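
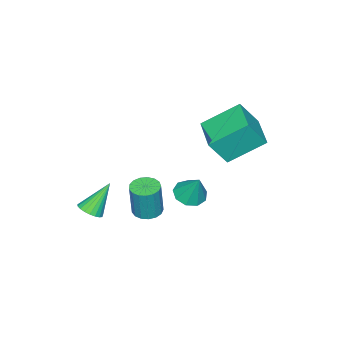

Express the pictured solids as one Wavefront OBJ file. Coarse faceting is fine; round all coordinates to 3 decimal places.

v 1.871 2.39 0.632
v 2.271 1.849 0.824
v 2.089 2.97 1.808
v 2.539 2.183 0.609
v 2.494 2.614 0.406
v 2.158 2.94 0.307
v 1.687 3.009 0.361
v 1.302 2.788 0.541
v 1.183 2.381 0.764
v 1.386 1.979 0.924
v 1.816 1.768 0.948
v -1.687 1.37 1.222
v -2.747 2.547 2.27
v -0.5 2.553 1.094
v -1.561 3.73 2.142
v -1.059 0.87 2.418
v -2.12 2.047 3.466
v 0.127 2.053 2.29
v -0.933 3.23 3.338
v 2.011 -2.464 -2.5
v 2.485 -2.596 -2.157
v 1.149 -2.076 -1.16
v 2.521 -2.354 -2.204
v 2.469 -2.131 -2.302
v 2.338 -1.965 -2.435
v 2.15 -1.886 -2.578
v 1.938 -1.906 -2.709
v 1.739 -2.024 -2.803
v 1.587 -2.217 -2.845
v 1.508 -2.453 -2.827
v 1.516 -2.691 -2.753
v 1.61 -2.89 -2.635
v 1.773 -3.015 -2.493
v 1.977 -3.045 -2.353
v 2.187 -2.975 -2.239
v 2.367 -2.816 -2.169
v -0.029 -1.047 -3.126
v 0.449 -1.499 -3.18
v 0.688 -1.444 -1.528
v 0.209 -0.993 -1.474
v 0.601 -1.223 -3.211
v 0.84 -1.169 -1.559
v 0.609 -0.908 -3.223
v 0.847 -0.853 -1.571
v 0.47 -0.624 -3.212
v 0.708 -0.569 -1.56
v 0.217 -0.437 -3.182
v 0.455 -0.383 -1.53
v -0.092 -0.391 -3.139
v 0.146 -0.336 -1.487
v -0.387 -0.494 -3.093
v -0.149 -0.439 -1.441
v -0.6 -0.724 -3.054
v -0.362 -0.67 -1.402
v -0.682 -1.029 -3.032
v -0.444 -0.974 -1.38
v -0.615 -1.337 -3.032
v -0.376 -1.283 -1.38
v -0.413 -1.579 -3.053
v -0.175 -1.525 -1.401
v -0.123 -1.7 -3.091
v 0.115 -1.645 -1.439
v 0.188 -1.671 -3.137
v 0.426 -1.616 -1.485
f 2 1 4
f 2 4 3
f 4 1 5
f 4 5 3
f 5 1 6
f 5 6 3
f 6 1 7
f 6 7 3
f 7 1 8
f 7 8 3
f 8 1 9
f 8 9 3
f 9 1 10
f 9 10 3
f 10 1 11
f 10 11 3
f 11 1 2
f 11 2 3
f 13 15 12
f 16 13 12
f 12 15 14
f 14 16 12
f 13 19 15
f 17 13 16
f 17 19 13
f 15 19 14
f 18 16 14
f 14 19 18
f 18 17 16
f 19 17 18
f 21 20 23
f 21 23 22
f 23 20 24
f 23 24 22
f 24 20 25
f 24 25 22
f 25 20 26
f 25 26 22
f 26 20 27
f 26 27 22
f 27 20 28
f 27 28 22
f 28 20 29
f 28 29 22
f 29 20 30
f 29 30 22
f 30 20 31
f 30 31 22
f 31 20 32
f 31 32 22
f 32 20 33
f 32 33 22
f 33 20 34
f 33 34 22
f 34 20 35
f 34 35 22
f 35 20 36
f 35 36 22
f 36 20 21
f 36 21 22
f 38 37 41
f 38 41 39
f 39 41 42
f 39 42 40
f 41 37 43
f 41 43 42
f 42 43 44
f 42 44 40
f 43 37 45
f 43 45 44
f 44 45 46
f 44 46 40
f 45 37 47
f 45 47 46
f 46 47 48
f 46 48 40
f 47 37 49
f 47 49 48
f 48 49 50
f 48 50 40
f 49 37 51
f 49 51 50
f 50 51 52
f 50 52 40
f 51 37 53
f 51 53 52
f 52 53 54
f 52 54 40
f 53 37 55
f 53 55 54
f 54 55 56
f 54 56 40
f 55 37 57
f 55 57 56
f 56 57 58
f 56 58 40
f 57 37 59
f 57 59 58
f 58 59 60
f 58 60 40
f 59 37 61
f 59 61 60
f 60 61 62
f 60 62 40
f 61 37 63
f 61 63 62
f 62 63 64
f 62 64 40
f 63 37 38
f 63 38 64
f 64 38 39
f 64 39 40



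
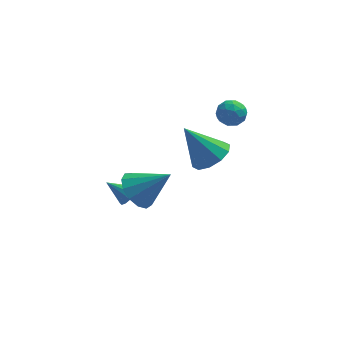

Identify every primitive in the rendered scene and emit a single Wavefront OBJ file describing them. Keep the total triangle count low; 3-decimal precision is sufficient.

v -0.76 1.474 -4.352
v -0.368 1.446 -3.873
v -1.78 1.606 -3.508
v -0.394 1.783 -3.958
v -0.538 2.023 -4.169
v -0.751 2.088 -4.437
v -0.968 1.958 -4.679
v -1.118 1.674 -4.816
v -1.155 1.327 -4.806
v -1.067 1.026 -4.652
v -0.881 0.868 -4.402
v -0.657 0.902 -4.137
v -0.465 1.117 -3.939
v 3.86 2.356 0.798
v 4.548 2.029 0.893
v 3.412 1.691 1.747
v 4.1 1.364 1.842
v 4.003 2.107 2.007
v 4.279 2.518 1.421
v 3.681 1.202 1.219
v 3.957 1.613 0.633
v 4.437 1.316 1.154
v 4.636 1.875 1.64
v 3.324 1.845 1
v 3.523 2.404 1.486
v 4.243 2.251 0.763
v 3.717 1.469 1.877
v 3.66 1.906 1.974
v 4.064 1.713 2.03
v 4.085 2.539 1.072
v 4.49 2.346 1.128
v 4.169 2.392 1.783
v 3.47 1.374 1.512
v 3.875 1.181 1.568
v 3.896 2.007 0.61
v 4.3 1.814 0.666
v 3.791 1.328 0.857
v 4.582 1.639 0.971
v 4.319 1.248 1.529
v 4.073 1.153 1.163
v 4.235 1.395 0.819
v 4.699 1.968 1.257
v 4.436 1.577 1.815
v 4.379 2.014 1.912
v 4.541 2.256 1.567
v 4.634 1.549 1.41
v 3.524 2.143 0.825
v 3.261 1.752 1.383
v 3.419 1.464 1.073
v 3.581 1.706 0.728
v 3.641 2.472 1.111
v 3.378 2.081 1.669
v 3.725 2.325 1.821
v 3.887 2.567 1.477
v 3.326 2.171 1.23
v -0.302 -0.357 -2.351
v 0.387 -0.026 -3.114
v 1.222 -0.523 -1.049
v 0.195 0.475 -2.826
v -0.154 0.712 -2.388
v -0.55 0.609 -1.937
v -0.867 0.2 -1.618
v -1.005 -0.387 -1.531
v -0.919 -0.964 -1.705
v -0.638 -1.348 -2.083
v -0.249 -1.418 -2.547
v 0.122 -1.151 -2.948
v 0.36 -0.632 -3.159
v 2.999 -1.414 1.038
v 3.82 -1.133 1.575
v 1.801 -1.206 2.762
v 3.559 -0.613 1.331
v 3.085 -0.4 0.975
v 2.578 -0.573 0.643
v 2.231 -1.068 0.462
v 2.179 -1.695 0.501
v 2.439 -2.215 0.745
v 2.914 -2.428 1.101
v 3.421 -2.255 1.433
v 3.767 -1.76 1.614
f 2 1 4
f 2 4 3
f 4 1 5
f 4 5 3
f 5 1 6
f 5 6 3
f 6 1 7
f 6 7 3
f 7 1 8
f 7 8 3
f 8 1 9
f 8 9 3
f 9 1 10
f 9 10 3
f 10 1 11
f 10 11 3
f 11 1 12
f 11 12 3
f 12 1 13
f 12 13 3
f 13 1 2
f 13 2 3
f 14 51 30
f 51 25 54
f 30 54 19
f 51 54 30
f 14 30 26
f 30 19 31
f 26 31 15
f 30 31 26
f 14 26 35
f 26 15 36
f 35 36 21
f 26 36 35
f 14 35 47
f 35 21 50
f 47 50 24
f 35 50 47
f 14 47 51
f 47 24 55
f 51 55 25
f 47 55 51
f 15 31 42
f 31 19 45
f 42 45 23
f 31 45 42
f 19 54 32
f 54 25 53
f 32 53 18
f 54 53 32
f 25 55 52
f 55 24 48
f 52 48 16
f 55 48 52
f 24 50 49
f 50 21 37
f 49 37 20
f 50 37 49
f 21 36 41
f 36 15 38
f 41 38 22
f 36 38 41
f 17 43 29
f 43 23 44
f 29 44 18
f 43 44 29
f 17 29 27
f 29 18 28
f 27 28 16
f 29 28 27
f 17 27 34
f 27 16 33
f 34 33 20
f 27 33 34
f 17 34 39
f 34 20 40
f 39 40 22
f 34 40 39
f 17 39 43
f 39 22 46
f 43 46 23
f 39 46 43
f 18 44 32
f 44 23 45
f 32 45 19
f 44 45 32
f 16 28 52
f 28 18 53
f 52 53 25
f 28 53 52
f 20 33 49
f 33 16 48
f 49 48 24
f 33 48 49
f 22 40 41
f 40 20 37
f 41 37 21
f 40 37 41
f 23 46 42
f 46 22 38
f 42 38 15
f 46 38 42
f 57 56 59
f 57 59 58
f 59 56 60
f 59 60 58
f 60 56 61
f 60 61 58
f 61 56 62
f 61 62 58
f 62 56 63
f 62 63 58
f 63 56 64
f 63 64 58
f 64 56 65
f 64 65 58
f 65 56 66
f 65 66 58
f 66 56 67
f 66 67 58
f 67 56 68
f 67 68 58
f 68 56 57
f 68 57 58
f 70 69 72
f 70 72 71
f 72 69 73
f 72 73 71
f 73 69 74
f 73 74 71
f 74 69 75
f 74 75 71
f 75 69 76
f 75 76 71
f 76 69 77
f 76 77 71
f 77 69 78
f 77 78 71
f 78 69 79
f 78 79 71
f 79 69 80
f 79 80 71
f 80 69 70
f 80 70 71



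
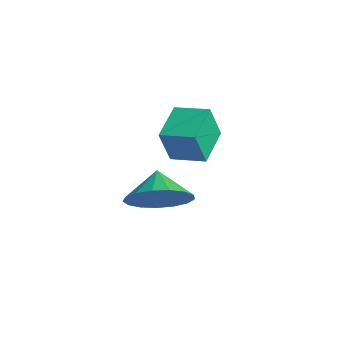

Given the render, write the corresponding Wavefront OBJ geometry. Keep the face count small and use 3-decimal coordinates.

v -0.87 2.233 -2.692
v -0.168 2.129 -1.865
v -1.63 2.687 -1.988
v -0.064 2.602 -2.058
v -0.145 2.991 -2.396
v -0.392 3.207 -2.802
v -0.748 3.199 -3.182
v -1.133 2.97 -3.45
v -1.457 2.573 -3.545
v -1.647 2.098 -3.444
v -1.659 1.653 -3.17
v -1.49 1.342 -2.787
v -1.179 1.235 -2.382
v -0.797 1.357 -2.048
v -0.432 1.679 -1.861
v -0.036 2.064 -0.413
v 0.018 1.623 0.787
v -0.791 3.137 0.016
v -0.737 2.696 1.216
v 0.917 2.664 -0.236
v 0.971 2.223 0.964
v 0.162 3.737 0.193
v 0.216 3.296 1.393
f 2 1 4
f 2 4 3
f 4 1 5
f 4 5 3
f 5 1 6
f 5 6 3
f 6 1 7
f 6 7 3
f 7 1 8
f 7 8 3
f 8 1 9
f 8 9 3
f 9 1 10
f 9 10 3
f 10 1 11
f 10 11 3
f 11 1 12
f 11 12 3
f 12 1 13
f 12 13 3
f 13 1 14
f 13 14 3
f 14 1 15
f 14 15 3
f 15 1 2
f 15 2 3
f 17 19 16
f 20 17 16
f 16 19 18
f 18 20 16
f 17 23 19
f 21 17 20
f 21 23 17
f 19 23 18
f 22 20 18
f 18 23 22
f 22 21 20
f 23 21 22



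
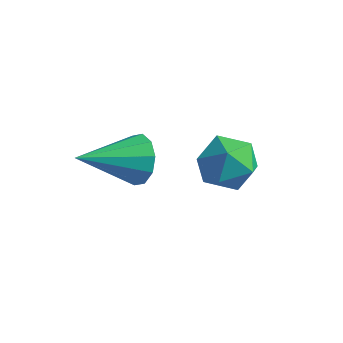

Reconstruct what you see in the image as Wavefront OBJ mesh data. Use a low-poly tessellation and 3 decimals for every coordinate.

v 0.538 3.511 0.139
v 1.475 3.808 0.031
v 0.665 2.632 -1.191
v 1.602 2.929 -1.299
v 1.357 2.325 -0.556
v 1.279 2.869 0.266
v 0.861 3.571 -1.426
v 0.783 4.115 -0.604
v 1.674 3.846 -0.936
v 1.981 3.076 -0.398
v 0.159 3.364 -0.762
v 0.466 2.594 -0.224
v -0.441 1.095 0.523
v 0.173 0.994 1.072
v -1.419 -0.435 1.337
v -0.168 1.32 1.273
v -0.613 1.56 1.188
v -0.993 1.622 0.849
v -1.161 1.482 0.385
v -1.055 1.195 -0.027
v -0.714 0.869 -0.228
v -0.268 0.63 -0.143
v 0.111 0.567 0.196
v 0.28 0.707 0.66
f 1 12 6
f 1 6 2
f 1 2 8
f 1 8 11
f 1 11 12
f 2 6 10
f 6 12 5
f 12 11 3
f 11 8 7
f 8 2 9
f 4 10 5
f 4 5 3
f 4 3 7
f 4 7 9
f 4 9 10
f 5 10 6
f 3 5 12
f 7 3 11
f 9 7 8
f 10 9 2
f 14 13 16
f 14 16 15
f 16 13 17
f 16 17 15
f 17 13 18
f 17 18 15
f 18 13 19
f 18 19 15
f 19 13 20
f 19 20 15
f 20 13 21
f 20 21 15
f 21 13 22
f 21 22 15
f 22 13 23
f 22 23 15
f 23 13 24
f 23 24 15
f 24 13 14
f 24 14 15



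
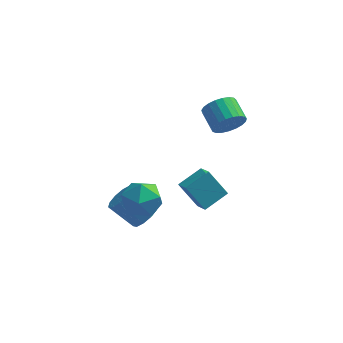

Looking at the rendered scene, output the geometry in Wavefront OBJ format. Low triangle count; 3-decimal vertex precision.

v 2.905 3.371 1.327
v 3.442 3.32 2.133
v 2.692 4.357 2.699
v 2.155 4.409 1.893
v 3.647 3.589 1.913
v 2.897 4.626 2.479
v 3.724 3.82 1.591
v 2.973 4.857 2.157
v 3.659 3.973 1.224
v 2.908 5.01 1.79
v 3.464 4.023 0.874
v 2.713 5.06 1.44
v 3.172 3.959 0.603
v 2.421 4.997 1.169
v 2.834 3.794 0.457
v 2.083 4.832 1.023
v 2.509 3.556 0.461
v 1.758 4.594 1.027
v 2.252 3.286 0.616
v 1.501 4.324 1.182
v 2.108 3.031 0.893
v 1.357 4.068 1.459
v 2.102 2.835 1.245
v 1.351 3.872 1.811
v 2.235 2.731 1.611
v 1.484 3.768 2.177
v 2.484 2.738 1.928
v 1.733 3.775 2.494
v 2.805 2.854 2.142
v 2.055 3.892 2.708
v 3.145 3.06 2.214
v 2.394 4.098 2.78
v -1.056 -1.636 0.159
v -0.463 -1.409 -0.857
v -0.277 -3.411 0.217
v 0.316 -3.184 -0.799
v 0.618 -2.614 0.211
v 0.136 -1.517 0.176
v -0.876 -3.303 -0.816
v -1.358 -2.206 -0.851
v -0.352 -2.439 -1.459
v 0.572 -2.013 -0.825
v -1.312 -2.807 0.185
v -0.388 -2.381 0.819
v 1.047 -0.429 -0.614
v 1.59 -1.197 -0.126
v 1.993 0.601 -0.044
v 2.536 -0.167 0.444
v 2.064 -0.593 -2.004
v 2.607 -1.361 -1.516
v 3.01 0.437 -1.434
v 3.553 -0.331 -0.946
v -0.491 -1.094 -2.829
v -0.059 -1.673 -2.309
v -1.358 -1.565 -1.111
v -1.789 -0.986 -1.631
v 0.107 -1.167 -2.174
v -1.191 -1.059 -0.976
v 0.046 -0.633 -2.289
v -1.253 -0.525 -1.091
v -0.221 -0.275 -2.61
v -1.52 -0.166 -1.413
v -0.59 -0.23 -3.015
v -1.889 -0.121 -1.817
v -0.922 -0.515 -3.349
v -2.221 -0.407 -2.151
v -1.089 -1.021 -3.484
v -2.387 -0.913 -2.286
v -1.027 -1.555 -3.369
v -2.326 -1.447 -2.171
v -0.76 -1.914 -3.047
v -2.059 -1.805 -1.85
v -0.391 -1.959 -2.643
v -1.69 -1.85 -1.445
f 2 1 5
f 2 5 3
f 3 5 6
f 3 6 4
f 5 1 7
f 5 7 6
f 6 7 8
f 6 8 4
f 7 1 9
f 7 9 8
f 8 9 10
f 8 10 4
f 9 1 11
f 9 11 10
f 10 11 12
f 10 12 4
f 11 1 13
f 11 13 12
f 12 13 14
f 12 14 4
f 13 1 15
f 13 15 14
f 14 15 16
f 14 16 4
f 15 1 17
f 15 17 16
f 16 17 18
f 16 18 4
f 17 1 19
f 17 19 18
f 18 19 20
f 18 20 4
f 19 1 21
f 19 21 20
f 20 21 22
f 20 22 4
f 21 1 23
f 21 23 22
f 22 23 24
f 22 24 4
f 23 1 25
f 23 25 24
f 24 25 26
f 24 26 4
f 25 1 27
f 25 27 26
f 26 27 28
f 26 28 4
f 27 1 29
f 27 29 28
f 28 29 30
f 28 30 4
f 29 1 31
f 29 31 30
f 30 31 32
f 30 32 4
f 31 1 2
f 31 2 32
f 32 2 3
f 32 3 4
f 33 44 38
f 33 38 34
f 33 34 40
f 33 40 43
f 33 43 44
f 34 38 42
f 38 44 37
f 44 43 35
f 43 40 39
f 40 34 41
f 36 42 37
f 36 37 35
f 36 35 39
f 36 39 41
f 36 41 42
f 37 42 38
f 35 37 44
f 39 35 43
f 41 39 40
f 42 41 34
f 46 48 45
f 49 46 45
f 45 48 47
f 47 49 45
f 46 52 48
f 50 46 49
f 50 52 46
f 48 52 47
f 51 49 47
f 47 52 51
f 51 50 49
f 52 50 51
f 54 53 57
f 54 57 55
f 55 57 58
f 55 58 56
f 57 53 59
f 57 59 58
f 58 59 60
f 58 60 56
f 59 53 61
f 59 61 60
f 60 61 62
f 60 62 56
f 61 53 63
f 61 63 62
f 62 63 64
f 62 64 56
f 63 53 65
f 63 65 64
f 64 65 66
f 64 66 56
f 65 53 67
f 65 67 66
f 66 67 68
f 66 68 56
f 67 53 69
f 67 69 68
f 68 69 70
f 68 70 56
f 69 53 71
f 69 71 70
f 70 71 72
f 70 72 56
f 71 53 73
f 71 73 72
f 72 73 74
f 72 74 56
f 73 53 54
f 73 54 74
f 74 54 55
f 74 55 56



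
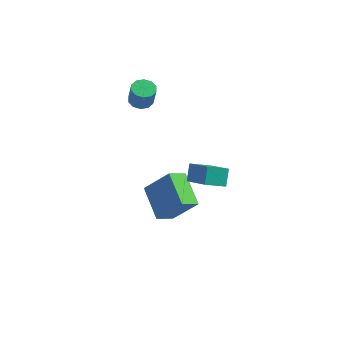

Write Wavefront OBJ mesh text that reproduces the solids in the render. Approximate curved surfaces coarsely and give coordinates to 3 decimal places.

v 0.831 -2.65 0.505
v 0.712 -1.967 1.333
v 1.709 -1.917 0.026
v 1.59 -1.234 0.854
v 2.19 -3.626 1.506
v 2.071 -2.943 2.334
v 3.068 -2.893 1.027
v 2.949 -2.21 1.855
v -1.977 0.558 -3.806
v -2.538 -0.38 -3.201
v -0.594 0.753 -2.225
v -1.155 -0.186 -1.619
v -0.665 -0.854 -4.781
v -1.226 -1.793 -4.175
v 0.718 -0.66 -3.199
v 0.157 -1.598 -2.594
v -3.439 1.44 2.567
v -2.759 1.519 2.424
v -2.46 1.24 3.69
v -3.141 1.16 3.833
v -2.915 1.903 2.546
v -2.617 1.624 3.811
v -3.272 2.111 2.676
v -2.973 1.831 3.942
v -3.693 2.062 2.765
v -3.394 1.782 4.03
v -4.017 1.775 2.778
v -3.718 1.496 4.043
v -4.12 1.36 2.71
v -3.821 1.081 3.976
v -3.963 0.976 2.589
v -3.665 0.697 3.854
v -3.607 0.769 2.458
v -3.308 0.489 3.724
v -3.186 0.818 2.37
v -2.887 0.538 3.635
v -2.862 1.104 2.357
v -2.563 0.825 3.622
f 2 4 1
f 5 2 1
f 1 4 3
f 3 5 1
f 2 8 4
f 6 2 5
f 6 8 2
f 4 8 3
f 7 5 3
f 3 8 7
f 7 6 5
f 8 6 7
f 10 12 9
f 13 10 9
f 9 12 11
f 11 13 9
f 10 16 12
f 14 10 13
f 14 16 10
f 12 16 11
f 15 13 11
f 11 16 15
f 15 14 13
f 16 14 15
f 18 17 21
f 18 21 19
f 19 21 22
f 19 22 20
f 21 17 23
f 21 23 22
f 22 23 24
f 22 24 20
f 23 17 25
f 23 25 24
f 24 25 26
f 24 26 20
f 25 17 27
f 25 27 26
f 26 27 28
f 26 28 20
f 27 17 29
f 27 29 28
f 28 29 30
f 28 30 20
f 29 17 31
f 29 31 30
f 30 31 32
f 30 32 20
f 31 17 33
f 31 33 32
f 32 33 34
f 32 34 20
f 33 17 35
f 33 35 34
f 34 35 36
f 34 36 20
f 35 17 37
f 35 37 36
f 36 37 38
f 36 38 20
f 37 17 18
f 37 18 38
f 38 18 19
f 38 19 20



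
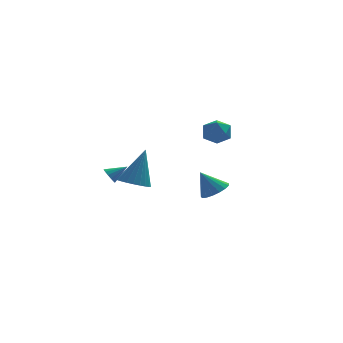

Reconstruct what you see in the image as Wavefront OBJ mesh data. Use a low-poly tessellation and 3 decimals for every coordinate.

v -3.306 3.874 -3.036
v -3.018 3.84 -3.504
v -2.334 3.946 -2.444
v -3.062 4.119 -3.465
v -3.172 4.332 -3.311
v -3.317 4.422 -3.083
v -3.459 4.366 -2.843
v -3.561 4.178 -2.655
v -3.593 3.909 -2.569
v -3.549 3.63 -2.608
v -3.44 3.417 -2.762
v -3.294 3.327 -2.989
v -3.152 3.383 -3.229
v -3.051 3.571 -3.418
v -2.962 -3.295 -0.607
v -2.248 -3.782 -0.708
v -2.278 -2.705 1.387
v -2.143 -3.484 -0.832
v -2.163 -3.157 -0.922
v -2.304 -2.851 -0.964
v -2.546 -2.613 -0.952
v -2.851 -2.479 -0.887
v -3.173 -2.469 -0.78
v -3.462 -2.585 -0.646
v -3.676 -2.809 -0.507
v -3.781 -3.107 -0.383
v -3.761 -3.434 -0.293
v -3.619 -3.739 -0.251
v -3.378 -3.977 -0.263
v -3.073 -4.112 -0.328
v -2.751 -4.122 -0.435
v -2.461 -4.006 -0.569
v 1.718 3.845 0.384
v 2.513 4.205 0.579
v 2.327 3.075 -0.679
v 3.122 3.435 -0.484
v 2.738 2.864 0.086
v 2.362 3.339 0.743
v 2.478 3.941 -0.843
v 2.102 4.416 -0.186
v 2.983 4.264 -0.179
v 3.143 3.598 0.395
v 1.697 3.682 -0.495
v 1.857 3.016 0.079
v 1.475 -1.125 -2.324
v 2.119 -0.669 -2.033
v 0.745 -0.875 -1.096
v 1.889 -0.4 -2.225
v 1.565 -0.297 -2.439
v 1.22 -0.384 -2.626
v 0.933 -0.64 -2.745
v 0.771 -1.007 -2.767
v 0.77 -1.401 -2.687
v 0.931 -1.732 -2.524
v 1.216 -1.924 -2.316
v 1.561 -1.932 -2.109
v 1.886 -1.756 -1.951
v 2.117 -1.435 -1.879
v 2.201 -1.042 -1.909
f 2 1 4
f 2 4 3
f 4 1 5
f 4 5 3
f 5 1 6
f 5 6 3
f 6 1 7
f 6 7 3
f 7 1 8
f 7 8 3
f 8 1 9
f 8 9 3
f 9 1 10
f 9 10 3
f 10 1 11
f 10 11 3
f 11 1 12
f 11 12 3
f 12 1 13
f 12 13 3
f 13 1 14
f 13 14 3
f 14 1 2
f 14 2 3
f 16 15 18
f 16 18 17
f 18 15 19
f 18 19 17
f 19 15 20
f 19 20 17
f 20 15 21
f 20 21 17
f 21 15 22
f 21 22 17
f 22 15 23
f 22 23 17
f 23 15 24
f 23 24 17
f 24 15 25
f 24 25 17
f 25 15 26
f 25 26 17
f 26 15 27
f 26 27 17
f 27 15 28
f 27 28 17
f 28 15 29
f 28 29 17
f 29 15 30
f 29 30 17
f 30 15 31
f 30 31 17
f 31 15 32
f 31 32 17
f 32 15 16
f 32 16 17
f 33 44 38
f 33 38 34
f 33 34 40
f 33 40 43
f 33 43 44
f 34 38 42
f 38 44 37
f 44 43 35
f 43 40 39
f 40 34 41
f 36 42 37
f 36 37 35
f 36 35 39
f 36 39 41
f 36 41 42
f 37 42 38
f 35 37 44
f 39 35 43
f 41 39 40
f 42 41 34
f 46 45 48
f 46 48 47
f 48 45 49
f 48 49 47
f 49 45 50
f 49 50 47
f 50 45 51
f 50 51 47
f 51 45 52
f 51 52 47
f 52 45 53
f 52 53 47
f 53 45 54
f 53 54 47
f 54 45 55
f 54 55 47
f 55 45 56
f 55 56 47
f 56 45 57
f 56 57 47
f 57 45 58
f 57 58 47
f 58 45 59
f 58 59 47
f 59 45 46
f 59 46 47



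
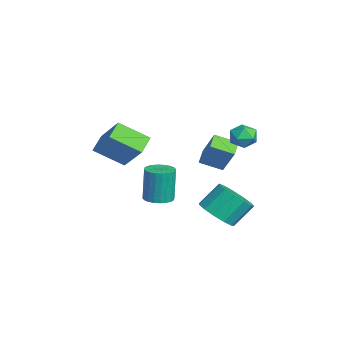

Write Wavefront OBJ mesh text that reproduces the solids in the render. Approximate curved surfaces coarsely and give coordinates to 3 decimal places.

v -2.937 -3.42 -1.279
v -3.26 -4.942 -0.296
v -3.8 -2.896 -0.75
v -4.123 -4.417 0.232
v -1.577 -2.723 0.248
v -1.9 -4.244 1.23
v -2.44 -2.198 0.776
v -2.763 -3.72 1.759
v 1.863 1.856 2.872
v 2.394 2.07 3.35
v 2.486 0.85 2.63
v 3.017 1.064 3.108
v 2.345 0.863 3.363
v 1.96 1.485 3.513
v 2.92 1.435 2.467
v 2.535 2.057 2.617
v 3.048 1.81 3.1
v 2.693 1.457 3.654
v 2.187 1.463 2.326
v 1.832 1.11 2.88
v -0.27 -0.169 0.028
v -1.126 0.161 0.375
v -0.027 0.954 -0.439
v -0.882 1.283 -0.092
v 0.462 0.257 1.432
v -0.393 0.586 1.779
v 0.706 1.379 0.965
v -0.15 1.709 1.312
v -0.225 0.681 -3.579
v 0.295 0.031 -2.875
v 0.025 1.049 -1.737
v -0.495 1.699 -2.441
v 0.72 0.407 -3.11
v 0.451 1.424 -1.972
v 0.845 0.87 -3.494
v 0.576 1.887 -2.356
v 0.63 1.273 -3.905
v 0.361 2.29 -2.767
v 0.144 1.488 -4.213
v -0.125 2.505 -3.075
v -0.46 1.447 -4.319
v -0.729 2.464 -3.181
v -0.989 1.163 -4.19
v -1.258 2.18 -3.052
v -1.276 0.726 -3.867
v -1.545 1.743 -2.729
v -1.229 0.275 -3.453
v -1.498 1.292 -2.315
v -0.864 -0.047 -3.079
v -1.133 0.97 -1.941
v -0.296 -0.138 -2.863
v -0.565 0.879 -1.725
v 1.738 -2.361 -1.174
v 2.41 -2.659 -1.093
v 2.235 -2.557 0.736
v 1.562 -2.259 0.654
v 2.474 -2.377 -1.103
v 2.298 -2.275 0.726
v 2.426 -2.094 -1.123
v 2.25 -1.992 0.706
v 2.273 -1.85 -1.151
v 2.097 -1.748 0.677
v 2.038 -1.685 -1.183
v 1.863 -1.583 0.646
v 1.758 -1.622 -1.214
v 1.582 -1.52 0.615
v 1.475 -1.672 -1.238
v 1.299 -1.57 0.591
v 1.232 -1.827 -1.253
v 1.056 -1.725 0.576
v 1.065 -2.063 -1.256
v 0.89 -1.961 0.573
v 1.002 -2.345 -1.246
v 0.826 -2.243 0.583
v 1.05 -2.628 -1.226
v 0.874 -2.526 0.603
v 1.203 -2.872 -1.197
v 1.027 -2.77 0.631
v 1.437 -3.037 -1.166
v 1.262 -2.935 0.663
v 1.718 -3.1 -1.135
v 1.542 -2.998 0.694
v 2.001 -3.05 -1.111
v 1.825 -2.948 0.718
v 2.244 -2.895 -1.096
v 2.068 -2.793 0.733
f 2 4 1
f 5 2 1
f 1 4 3
f 3 5 1
f 2 8 4
f 6 2 5
f 6 8 2
f 4 8 3
f 7 5 3
f 3 8 7
f 7 6 5
f 8 6 7
f 9 20 14
f 9 14 10
f 9 10 16
f 9 16 19
f 9 19 20
f 10 14 18
f 14 20 13
f 20 19 11
f 19 16 15
f 16 10 17
f 12 18 13
f 12 13 11
f 12 11 15
f 12 15 17
f 12 17 18
f 13 18 14
f 11 13 20
f 15 11 19
f 17 15 16
f 18 17 10
f 22 24 21
f 25 22 21
f 21 24 23
f 23 25 21
f 22 28 24
f 26 22 25
f 26 28 22
f 24 28 23
f 27 25 23
f 23 28 27
f 27 26 25
f 28 26 27
f 30 29 33
f 30 33 31
f 31 33 34
f 31 34 32
f 33 29 35
f 33 35 34
f 34 35 36
f 34 36 32
f 35 29 37
f 35 37 36
f 36 37 38
f 36 38 32
f 37 29 39
f 37 39 38
f 38 39 40
f 38 40 32
f 39 29 41
f 39 41 40
f 40 41 42
f 40 42 32
f 41 29 43
f 41 43 42
f 42 43 44
f 42 44 32
f 43 29 45
f 43 45 44
f 44 45 46
f 44 46 32
f 45 29 47
f 45 47 46
f 46 47 48
f 46 48 32
f 47 29 49
f 47 49 48
f 48 49 50
f 48 50 32
f 49 29 51
f 49 51 50
f 50 51 52
f 50 52 32
f 51 29 30
f 51 30 52
f 52 30 31
f 52 31 32
f 54 53 57
f 54 57 55
f 55 57 58
f 55 58 56
f 57 53 59
f 57 59 58
f 58 59 60
f 58 60 56
f 59 53 61
f 59 61 60
f 60 61 62
f 60 62 56
f 61 53 63
f 61 63 62
f 62 63 64
f 62 64 56
f 63 53 65
f 63 65 64
f 64 65 66
f 64 66 56
f 65 53 67
f 65 67 66
f 66 67 68
f 66 68 56
f 67 53 69
f 67 69 68
f 68 69 70
f 68 70 56
f 69 53 71
f 69 71 70
f 70 71 72
f 70 72 56
f 71 53 73
f 71 73 72
f 72 73 74
f 72 74 56
f 73 53 75
f 73 75 74
f 74 75 76
f 74 76 56
f 75 53 77
f 75 77 76
f 76 77 78
f 76 78 56
f 77 53 79
f 77 79 78
f 78 79 80
f 78 80 56
f 79 53 81
f 79 81 80
f 80 81 82
f 80 82 56
f 81 53 83
f 81 83 82
f 82 83 84
f 82 84 56
f 83 53 85
f 83 85 84
f 84 85 86
f 84 86 56
f 85 53 54
f 85 54 86
f 86 54 55
f 86 55 56



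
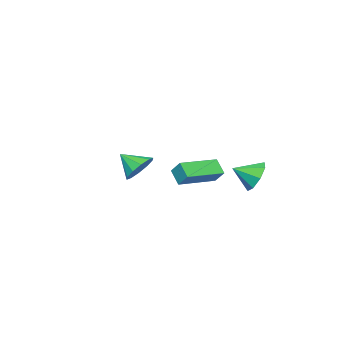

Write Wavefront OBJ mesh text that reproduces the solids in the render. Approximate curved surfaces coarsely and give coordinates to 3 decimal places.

v -2.568 3.433 -1.921
v -2.082 3.261 -2.813
v -1.792 2.507 -1.319
v -1.737 3.827 -2.386
v -1.879 4.162 -1.686
v -2.424 4.071 -1.124
v -3.053 3.606 -1.029
v -3.398 3.04 -1.456
v -3.257 2.704 -2.155
v -2.712 2.796 -2.717
v -0.595 -2.468 -2.083
v -0.032 -2.899 -2.789
v -0.385 -3.612 -1.217
v 0.338 -2.559 -2.43
v 0.352 -2.184 -1.939
v 0.004 -1.918 -1.503
v -0.573 -1.862 -1.288
v -1.158 -2.038 -1.378
v -1.529 -2.378 -1.737
v -1.543 -2.753 -2.228
v -1.195 -3.019 -2.664
v -0.618 -3.075 -2.878
v 1.657 3.478 -0.031
v 1.821 4.127 0.657
v 1.945 4.132 -0.716
v 2.109 4.781 -0.028
v 3.671 2.779 0.148
v 3.835 3.428 0.836
v 3.959 3.433 -0.537
v 4.123 4.082 0.151
f 2 1 4
f 2 4 3
f 4 1 5
f 4 5 3
f 5 1 6
f 5 6 3
f 6 1 7
f 6 7 3
f 7 1 8
f 7 8 3
f 8 1 9
f 8 9 3
f 9 1 10
f 9 10 3
f 10 1 2
f 10 2 3
f 12 11 14
f 12 14 13
f 14 11 15
f 14 15 13
f 15 11 16
f 15 16 13
f 16 11 17
f 16 17 13
f 17 11 18
f 17 18 13
f 18 11 19
f 18 19 13
f 19 11 20
f 19 20 13
f 20 11 21
f 20 21 13
f 21 11 22
f 21 22 13
f 22 11 12
f 22 12 13
f 24 26 23
f 27 24 23
f 23 26 25
f 25 27 23
f 24 30 26
f 28 24 27
f 28 30 24
f 26 30 25
f 29 27 25
f 25 30 29
f 29 28 27
f 30 28 29



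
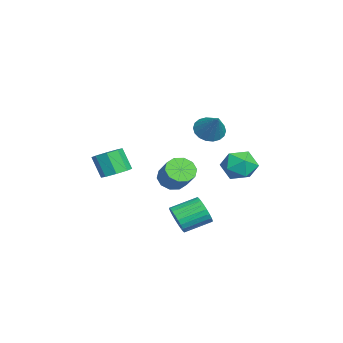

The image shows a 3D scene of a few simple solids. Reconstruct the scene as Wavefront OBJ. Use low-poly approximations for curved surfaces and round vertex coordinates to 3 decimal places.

v -2.202 3.647 1.166
v -1.502 4.551 1.674
v -0.858 3.449 -0.334
v -0.158 4.353 0.174
v -0.262 3.246 0.747
v -1.093 3.368 1.675
v -1.267 4.632 -0.335
v -2.098 4.754 0.593
v -0.924 5.16 0.746
v -0.303 4.303 1.415
v -2.057 3.697 -0.075
v -1.436 2.84 0.594
v 1.241 -3.247 1.072
v 2.139 -3.221 1.408
v 1.618 -3.787 2.845
v 0.719 -3.813 2.508
v 1.777 -2.592 1.525
v 1.256 -3.159 2.961
v 1.101 -2.347 1.376
v 0.579 -2.914 2.812
v 0.506 -2.629 1.049
v -0.015 -3.196 2.486
v 0.342 -3.273 0.735
v -0.179 -3.839 2.172
v 0.704 -3.901 0.619
v 0.183 -4.468 2.055
v 1.381 -4.146 0.768
v 0.859 -4.713 2.204
v 1.975 -3.864 1.094
v 1.454 -4.431 2.531
v -2.212 2.23 3.23
v -1.528 1.603 2.806
v -0.848 2.73 4.69
v -1.448 1.998 2.596
v -1.519 2.438 2.511
v -1.727 2.837 2.569
v -2.032 3.116 2.758
v -2.372 3.219 3.04
v -2.68 3.127 3.36
v -2.896 2.857 3.654
v -2.976 2.463 3.864
v -2.905 2.022 3.949
v -2.697 1.623 3.891
v -2.393 1.344 3.702
v -2.053 1.241 3.42
v -1.744 1.333 3.1
v -3.734 0.015 -1.516
v -3.165 0.433 -2.253
v -1.917 0.942 -1
v -2.486 0.525 -0.264
v -3.561 0.874 -2.038
v -2.313 1.384 -0.786
v -4.022 0.988 -1.624
v -2.774 1.497 -0.372
v -4.374 0.73 -1.169
v -3.126 1.239 0.083
v -4.481 0.199 -0.846
v -3.233 0.708 0.406
v -4.303 -0.402 -0.78
v -3.055 0.107 0.473
v -3.907 -0.844 -0.994
v -2.659 -0.334 0.258
v -3.446 -0.957 -1.408
v -2.198 -0.448 -0.156
v -3.094 -0.699 -1.863
v -1.846 -0.19 -0.611
v -2.987 -0.168 -2.186
v -1.739 0.341 -0.934
v 4.138 0.258 -1.428
v 4.826 0.167 -0.722
v 4.369 1.791 -0.066
v 3.682 1.882 -0.772
v 5.029 0.337 -1.003
v 4.572 1.961 -0.347
v 5.096 0.496 -1.349
v 4.639 2.12 -0.693
v 5.018 0.618 -1.707
v 4.561 2.242 -1.051
v 4.805 0.685 -2.022
v 4.348 2.309 -1.367
v 4.491 0.688 -2.247
v 4.034 2.312 -1.592
v 4.123 0.625 -2.347
v 3.666 2.249 -1.692
v 3.758 0.506 -2.307
v 3.301 2.13 -1.652
v 3.451 0.349 -2.134
v 2.994 1.973 -1.478
v 3.248 0.179 -1.853
v 2.791 1.803 -1.197
v 3.181 0.02 -1.507
v 2.724 1.644 -0.851
v 3.259 -0.102 -1.149
v 2.802 1.522 -0.493
v 3.472 -0.169 -0.833
v 3.015 1.455 -0.178
v 3.786 -0.172 -0.608
v 3.329 1.452 0.047
v 4.154 -0.109 -0.508
v 3.697 1.515 0.147
v 4.519 0.01 -0.548
v 4.062 1.634 0.107
f 1 12 6
f 1 6 2
f 1 2 8
f 1 8 11
f 1 11 12
f 2 6 10
f 6 12 5
f 12 11 3
f 11 8 7
f 8 2 9
f 4 10 5
f 4 5 3
f 4 3 7
f 4 7 9
f 4 9 10
f 5 10 6
f 3 5 12
f 7 3 11
f 9 7 8
f 10 9 2
f 14 13 17
f 14 17 15
f 15 17 18
f 15 18 16
f 17 13 19
f 17 19 18
f 18 19 20
f 18 20 16
f 19 13 21
f 19 21 20
f 20 21 22
f 20 22 16
f 21 13 23
f 21 23 22
f 22 23 24
f 22 24 16
f 23 13 25
f 23 25 24
f 24 25 26
f 24 26 16
f 25 13 27
f 25 27 26
f 26 27 28
f 26 28 16
f 27 13 29
f 27 29 28
f 28 29 30
f 28 30 16
f 29 13 14
f 29 14 30
f 30 14 15
f 30 15 16
f 32 31 34
f 32 34 33
f 34 31 35
f 34 35 33
f 35 31 36
f 35 36 33
f 36 31 37
f 36 37 33
f 37 31 38
f 37 38 33
f 38 31 39
f 38 39 33
f 39 31 40
f 39 40 33
f 40 31 41
f 40 41 33
f 41 31 42
f 41 42 33
f 42 31 43
f 42 43 33
f 43 31 44
f 43 44 33
f 44 31 45
f 44 45 33
f 45 31 46
f 45 46 33
f 46 31 32
f 46 32 33
f 48 47 51
f 48 51 49
f 49 51 52
f 49 52 50
f 51 47 53
f 51 53 52
f 52 53 54
f 52 54 50
f 53 47 55
f 53 55 54
f 54 55 56
f 54 56 50
f 55 47 57
f 55 57 56
f 56 57 58
f 56 58 50
f 57 47 59
f 57 59 58
f 58 59 60
f 58 60 50
f 59 47 61
f 59 61 60
f 60 61 62
f 60 62 50
f 61 47 63
f 61 63 62
f 62 63 64
f 62 64 50
f 63 47 65
f 63 65 64
f 64 65 66
f 64 66 50
f 65 47 67
f 65 67 66
f 66 67 68
f 66 68 50
f 67 47 48
f 67 48 68
f 68 48 49
f 68 49 50
f 70 69 73
f 70 73 71
f 71 73 74
f 71 74 72
f 73 69 75
f 73 75 74
f 74 75 76
f 74 76 72
f 75 69 77
f 75 77 76
f 76 77 78
f 76 78 72
f 77 69 79
f 77 79 78
f 78 79 80
f 78 80 72
f 79 69 81
f 79 81 80
f 80 81 82
f 80 82 72
f 81 69 83
f 81 83 82
f 82 83 84
f 82 84 72
f 83 69 85
f 83 85 84
f 84 85 86
f 84 86 72
f 85 69 87
f 85 87 86
f 86 87 88
f 86 88 72
f 87 69 89
f 87 89 88
f 88 89 90
f 88 90 72
f 89 69 91
f 89 91 90
f 90 91 92
f 90 92 72
f 91 69 93
f 91 93 92
f 92 93 94
f 92 94 72
f 93 69 95
f 93 95 94
f 94 95 96
f 94 96 72
f 95 69 97
f 95 97 96
f 96 97 98
f 96 98 72
f 97 69 99
f 97 99 98
f 98 99 100
f 98 100 72
f 99 69 101
f 99 101 100
f 100 101 102
f 100 102 72
f 101 69 70
f 101 70 102
f 102 70 71
f 102 71 72



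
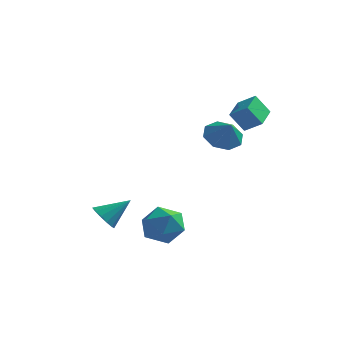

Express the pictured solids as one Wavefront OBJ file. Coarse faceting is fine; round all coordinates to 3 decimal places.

v -3.676 -1.658 -3.476
v -3.285 -1.289 -4.185
v -2.484 -0.822 -2.384
v -3.642 -0.969 -4.039
v -4.011 -0.868 -3.715
v -4.273 -1.017 -3.314
v -4.346 -1.37 -2.965
v -4.206 -1.814 -2.778
v -3.898 -2.208 -2.813
v -3.52 -2.428 -3.058
v -3.191 -2.403 -3.436
v -3.016 -2.141 -3.827
v -3.051 -1.726 -4.106
v -0.915 -3.277 -2.587
v -0.313 -2.947 -3.646
v 0.853 -3.893 -1.774
v 1.455 -3.563 -2.833
v 0.969 -2.674 -2.081
v -0.124 -2.294 -2.583
v 0.664 -4.546 -2.837
v -0.429 -4.166 -3.339
v 0.663 -3.732 -3.8
v 0.851 -2.575 -3.333
v -0.311 -4.265 -2.087
v -0.123 -3.108 -1.62
v 1.859 2.098 3.236
v 2.853 2.027 3.867
v 1.772 3.754 3.56
v 2.766 3.683 4.191
v 2.594 2.357 2.109
v 3.588 2.286 2.74
v 2.507 4.013 2.433
v 3.501 3.942 3.064
v 3.04 -2.447 3.424
v 3.55 -3.068 2.733
v 3.64 -3.013 4.376
v 3.952 -2.381 2.888
v 3.82 -1.732 3.357
v 3.23 -1.502 3.865
v 2.53 -1.826 4.115
v 2.128 -2.513 3.96
v 2.26 -3.162 3.491
v 2.849 -3.392 2.982
f 2 1 4
f 2 4 3
f 4 1 5
f 4 5 3
f 5 1 6
f 5 6 3
f 6 1 7
f 6 7 3
f 7 1 8
f 7 8 3
f 8 1 9
f 8 9 3
f 9 1 10
f 9 10 3
f 10 1 11
f 10 11 3
f 11 1 12
f 11 12 3
f 12 1 13
f 12 13 3
f 13 1 2
f 13 2 3
f 14 25 19
f 14 19 15
f 14 15 21
f 14 21 24
f 14 24 25
f 15 19 23
f 19 25 18
f 25 24 16
f 24 21 20
f 21 15 22
f 17 23 18
f 17 18 16
f 17 16 20
f 17 20 22
f 17 22 23
f 18 23 19
f 16 18 25
f 20 16 24
f 22 20 21
f 23 22 15
f 27 29 26
f 30 27 26
f 26 29 28
f 28 30 26
f 27 33 29
f 31 27 30
f 31 33 27
f 29 33 28
f 32 30 28
f 28 33 32
f 32 31 30
f 33 31 32
f 35 34 37
f 35 37 36
f 37 34 38
f 37 38 36
f 38 34 39
f 38 39 36
f 39 34 40
f 39 40 36
f 40 34 41
f 40 41 36
f 41 34 42
f 41 42 36
f 42 34 43
f 42 43 36
f 43 34 35
f 43 35 36



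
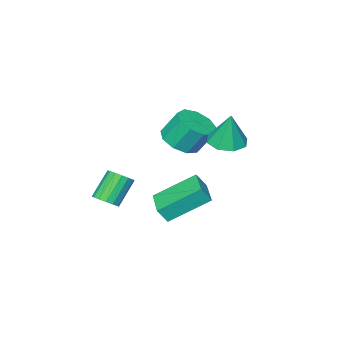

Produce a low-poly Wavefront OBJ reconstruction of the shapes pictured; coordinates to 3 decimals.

v 2.894 1.237 -0.169
v 3.276 1.001 0.529
v 1.417 2.311 1.003
v 1.799 2.075 1.701
v 3.761 2.485 -0.221
v 4.143 2.249 0.477
v 2.284 3.559 0.951
v 2.666 3.323 1.649
v -0.724 -1.723 1.416
v 0.156 -1.209 1.455
v -0.275 -0.564 2.703
v -1.156 -1.077 2.664
v -0.319 -0.841 1.1
v -0.751 -0.196 2.349
v -0.984 -0.886 0.894
v -1.415 -0.241 2.142
v -1.528 -1.322 0.931
v -1.959 -0.677 2.18
v -1.695 -1.946 1.196
v -2.126 -1.3 2.444
v -1.408 -2.465 1.563
v -1.84 -1.82 2.812
v -0.802 -2.637 1.862
v -1.233 -1.992 3.11
v -0.159 -2.381 1.951
v -0.59 -1.736 3.2
v 0.219 -1.817 1.791
v -0.212 -1.172 3.039
v 2.614 -2.941 -1.746
v 3.102 -2.764 -1.339
v 2.094 -2.863 -0.087
v 1.606 -3.039 -0.494
v 2.956 -2.47 -1.433
v 1.948 -2.569 -0.182
v 2.718 -2.303 -1.612
v 1.71 -2.401 -0.36
v 2.452 -2.306 -1.826
v 1.444 -2.405 -0.575
v 2.229 -2.479 -2.019
v 1.221 -2.578 -0.768
v 2.11 -2.776 -2.139
v 1.102 -2.875 -0.887
v 2.126 -3.117 -2.153
v 1.118 -3.216 -0.901
v 2.272 -3.411 -2.058
v 1.264 -3.51 -0.807
v 2.51 -3.579 -1.88
v 1.502 -3.677 -0.628
v 2.776 -3.575 -1.665
v 1.768 -3.674 -0.414
v 2.999 -3.402 -1.472
v 1.991 -3.501 -0.221
v 3.118 -3.105 -1.353
v 2.11 -3.204 -0.101
v -0.796 1.213 2.5
v 0.062 1.52 2.379
v -0.684 1.567 4.2
v -0.419 2.029 2.305
v -1.121 2.059 2.345
v -1.633 1.594 2.476
v -1.655 0.905 2.621
v -1.173 0.397 2.696
v -0.471 0.366 2.655
v 0.041 0.831 2.524
f 2 4 1
f 5 2 1
f 1 4 3
f 3 5 1
f 2 8 4
f 6 2 5
f 6 8 2
f 4 8 3
f 7 5 3
f 3 8 7
f 7 6 5
f 8 6 7
f 10 9 13
f 10 13 11
f 11 13 14
f 11 14 12
f 13 9 15
f 13 15 14
f 14 15 16
f 14 16 12
f 15 9 17
f 15 17 16
f 16 17 18
f 16 18 12
f 17 9 19
f 17 19 18
f 18 19 20
f 18 20 12
f 19 9 21
f 19 21 20
f 20 21 22
f 20 22 12
f 21 9 23
f 21 23 22
f 22 23 24
f 22 24 12
f 23 9 25
f 23 25 24
f 24 25 26
f 24 26 12
f 25 9 27
f 25 27 26
f 26 27 28
f 26 28 12
f 27 9 10
f 27 10 28
f 28 10 11
f 28 11 12
f 30 29 33
f 30 33 31
f 31 33 34
f 31 34 32
f 33 29 35
f 33 35 34
f 34 35 36
f 34 36 32
f 35 29 37
f 35 37 36
f 36 37 38
f 36 38 32
f 37 29 39
f 37 39 38
f 38 39 40
f 38 40 32
f 39 29 41
f 39 41 40
f 40 41 42
f 40 42 32
f 41 29 43
f 41 43 42
f 42 43 44
f 42 44 32
f 43 29 45
f 43 45 44
f 44 45 46
f 44 46 32
f 45 29 47
f 45 47 46
f 46 47 48
f 46 48 32
f 47 29 49
f 47 49 48
f 48 49 50
f 48 50 32
f 49 29 51
f 49 51 50
f 50 51 52
f 50 52 32
f 51 29 53
f 51 53 52
f 52 53 54
f 52 54 32
f 53 29 30
f 53 30 54
f 54 30 31
f 54 31 32
f 56 55 58
f 56 58 57
f 58 55 59
f 58 59 57
f 59 55 60
f 59 60 57
f 60 55 61
f 60 61 57
f 61 55 62
f 61 62 57
f 62 55 63
f 62 63 57
f 63 55 64
f 63 64 57
f 64 55 56
f 64 56 57



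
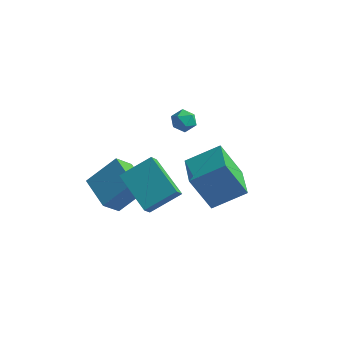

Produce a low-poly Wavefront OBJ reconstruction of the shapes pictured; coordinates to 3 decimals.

v 3.311 -0.49 -4.442
v 2.39 -0.755 -2.72
v 2.408 1.035 -4.691
v 1.486 0.77 -2.97
v 4.574 0.39 -3.63
v 3.652 0.125 -1.909
v 3.67 1.915 -3.88
v 2.749 1.65 -2.158
v 0.348 3.801 -3.384
v 0.787 3.52 -3.01
v -0.407 3.44 -2.77
v 0.032 3.159 -2.396
v -0.014 3.799 -2.412
v 0.452 4.022 -2.791
v -0.072 2.938 -2.989
v 0.394 3.161 -3.368
v 0.527 2.987 -2.766
v 0.563 3.519 -2.409
v -0.183 3.441 -3.371
v -0.147 3.973 -3.014
v -0.158 -2.167 -2.137
v 0.858 -1.191 -1.317
v -0.176 -1.616 -2.771
v 0.84 -0.641 -1.951
v 1.46 -3.119 -3.009
v 2.476 -2.144 -2.189
v 1.442 -2.569 -3.643
v 2.458 -1.593 -2.823
v -1.762 -0.682 -4.81
v -2.116 -1.44 -3.909
v -0.776 0.238 -3.647
v -1.13 -0.521 -2.746
v -0.45 -1.679 -5.134
v -0.804 -2.438 -4.233
v 0.536 -0.76 -3.971
v 0.182 -1.518 -3.07
f 2 4 1
f 5 2 1
f 1 4 3
f 3 5 1
f 2 8 4
f 6 2 5
f 6 8 2
f 4 8 3
f 7 5 3
f 3 8 7
f 7 6 5
f 8 6 7
f 9 20 14
f 9 14 10
f 9 10 16
f 9 16 19
f 9 19 20
f 10 14 18
f 14 20 13
f 20 19 11
f 19 16 15
f 16 10 17
f 12 18 13
f 12 13 11
f 12 11 15
f 12 15 17
f 12 17 18
f 13 18 14
f 11 13 20
f 15 11 19
f 17 15 16
f 18 17 10
f 22 24 21
f 25 22 21
f 21 24 23
f 23 25 21
f 22 28 24
f 26 22 25
f 26 28 22
f 24 28 23
f 27 25 23
f 23 28 27
f 27 26 25
f 28 26 27
f 30 32 29
f 33 30 29
f 29 32 31
f 31 33 29
f 30 36 32
f 34 30 33
f 34 36 30
f 32 36 31
f 35 33 31
f 31 36 35
f 35 34 33
f 36 34 35



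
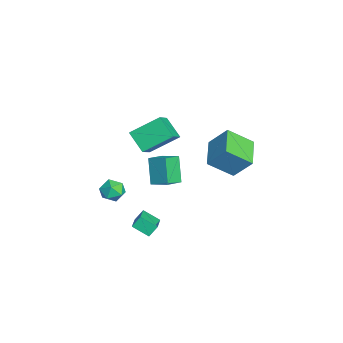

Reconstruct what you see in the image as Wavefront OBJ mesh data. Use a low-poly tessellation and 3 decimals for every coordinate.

v -0.658 1.934 2.328
v -0.243 2.925 3.606
v -0.745 3.392 1.225
v -0.33 4.383 2.504
v 1.19 1.717 1.896
v 1.605 2.708 3.175
v 1.103 3.175 0.794
v 1.518 4.166 2.072
v 0.096 -2.192 -3.472
v -0.086 -1.71 -2.834
v 0.453 -1.272 -4.064
v 0.271 -0.791 -3.425
v 1.529 -2.389 -2.915
v 1.347 -1.908 -2.276
v 1.886 -1.47 -3.506
v 1.704 -0.988 -2.868
v -2.635 -3.068 -2.328
v -2.033 -2.636 -2.727
v -1.787 -4.124 -2.193
v -1.185 -3.692 -2.592
v -1.432 -3.457 -1.823
v -1.956 -2.804 -1.906
v -1.864 -3.956 -3.014
v -2.388 -3.303 -3.097
v -1.557 -3.185 -3.151
v -1.29 -2.876 -2.415
v -2.53 -3.884 -2.505
v -2.263 -3.575 -1.769
v 0.307 -1.339 2.334
v -0.635 -2.02 3.251
v 0.133 0.326 3.392
v -0.809 -0.355 4.309
v 1.449 -1.765 3.191
v 0.507 -2.446 4.108
v 1.275 -0.1 4.249
v 0.333 -0.781 5.166
v -1.769 -0.584 0.481
v -0.968 -1.372 0.901
v -1.103 0.326 0.918
v -0.301 -0.462 1.338
v -0.879 -0.498 -1.058
v -0.077 -1.286 -0.638
v -0.212 0.412 -0.621
v 0.589 -0.376 -0.201
f 2 4 1
f 5 2 1
f 1 4 3
f 3 5 1
f 2 8 4
f 6 2 5
f 6 8 2
f 4 8 3
f 7 5 3
f 3 8 7
f 7 6 5
f 8 6 7
f 10 12 9
f 13 10 9
f 9 12 11
f 11 13 9
f 10 16 12
f 14 10 13
f 14 16 10
f 12 16 11
f 15 13 11
f 11 16 15
f 15 14 13
f 16 14 15
f 17 28 22
f 17 22 18
f 17 18 24
f 17 24 27
f 17 27 28
f 18 22 26
f 22 28 21
f 28 27 19
f 27 24 23
f 24 18 25
f 20 26 21
f 20 21 19
f 20 19 23
f 20 23 25
f 20 25 26
f 21 26 22
f 19 21 28
f 23 19 27
f 25 23 24
f 26 25 18
f 30 32 29
f 33 30 29
f 29 32 31
f 31 33 29
f 30 36 32
f 34 30 33
f 34 36 30
f 32 36 31
f 35 33 31
f 31 36 35
f 35 34 33
f 36 34 35
f 38 40 37
f 41 38 37
f 37 40 39
f 39 41 37
f 38 44 40
f 42 38 41
f 42 44 38
f 40 44 39
f 43 41 39
f 39 44 43
f 43 42 41
f 44 42 43



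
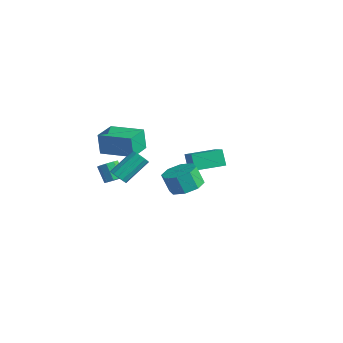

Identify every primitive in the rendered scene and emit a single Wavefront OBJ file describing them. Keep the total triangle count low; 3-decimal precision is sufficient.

v 3.787 -1.192 -1.106
v 4.378 -0.439 -0.726
v 3.964 -0.695 0.426
v 3.373 -1.448 0.046
v 3.66 -0.185 -0.927
v 3.246 -0.442 0.224
v 3.015 -0.521 -1.234
v 2.602 -0.778 -0.082
v 2.823 -1.25 -1.465
v 2.41 -1.506 -0.314
v 3.196 -1.945 -1.486
v 2.782 -2.201 -0.334
v 3.914 -2.198 -1.284
v 3.5 -2.455 -0.133
v 4.558 -1.862 -0.978
v 4.145 -2.119 0.174
v 4.75 -1.134 -0.746
v 4.337 -1.39 0.405
v 0.17 -3.514 -1.628
v 0.509 -3.07 -1.359
v -0.25 -3.043 -0.444
v -0.59 -3.486 -0.712
v 0.214 -2.895 -1.609
v -0.545 -2.868 -0.694
v -0.102 -3.01 -1.868
v -0.861 -2.983 -0.952
v -0.29 -3.361 -2.014
v -1.05 -3.334 -1.099
v -0.264 -3.783 -1.98
v -1.024 -3.756 -1.064
v -0.034 -4.079 -1.781
v -0.794 -4.052 -0.865
v 0.291 -4.11 -1.51
v -0.469 -4.083 -0.594
v 0.559 -3.862 -1.294
v -0.201 -3.835 -0.379
v 0.645 -3.452 -1.235
v -0.114 -3.424 -0.319
v -1.383 -3.47 -0.29
v -1.597 -3.473 1.094
v -2.113 -2.118 -0.4
v -2.327 -2.122 0.984
v 0.447 -2.458 -0.004
v 0.233 -2.462 1.38
v -0.283 -1.107 -0.114
v -0.497 -1.11 1.27
v 1.936 -4.454 -0.106
v 2.342 -4.715 0.233
v 2.351 -3.227 1.366
v 1.944 -2.966 1.026
v 2.509 -4.541 0.004
v 2.517 -3.053 1.137
v 2.494 -4.34 -0.26
v 2.503 -2.852 0.872
v 2.301 -4.175 -0.476
v 2.31 -2.687 0.657
v 1.993 -4.099 -0.574
v 2.002 -2.611 0.559
v 1.667 -4.135 -0.523
v 1.676 -2.647 0.609
v 1.425 -4.273 -0.341
v 1.434 -2.785 0.792
v 1.346 -4.468 -0.083
v 1.355 -2.98 1.049
v 1.454 -4.659 0.166
v 1.463 -3.171 1.299
v 1.715 -4.785 0.33
v 1.724 -3.297 1.462
v 2.046 -4.805 0.355
v 2.055 -3.318 1.487
v -1.533 2.687 -4.056
v -2.125 2.834 -3.07
v -0.912 4.437 -3.944
v -1.504 4.583 -2.958
v 0.004 2.077 -3.042
v -0.588 2.223 -2.056
v 0.625 3.826 -2.93
v 0.033 3.973 -1.944
f 2 1 5
f 2 5 3
f 3 5 6
f 3 6 4
f 5 1 7
f 5 7 6
f 6 7 8
f 6 8 4
f 7 1 9
f 7 9 8
f 8 9 10
f 8 10 4
f 9 1 11
f 9 11 10
f 10 11 12
f 10 12 4
f 11 1 13
f 11 13 12
f 12 13 14
f 12 14 4
f 13 1 15
f 13 15 14
f 14 15 16
f 14 16 4
f 15 1 17
f 15 17 16
f 16 17 18
f 16 18 4
f 17 1 2
f 17 2 18
f 18 2 3
f 18 3 4
f 20 19 23
f 20 23 21
f 21 23 24
f 21 24 22
f 23 19 25
f 23 25 24
f 24 25 26
f 24 26 22
f 25 19 27
f 25 27 26
f 26 27 28
f 26 28 22
f 27 19 29
f 27 29 28
f 28 29 30
f 28 30 22
f 29 19 31
f 29 31 30
f 30 31 32
f 30 32 22
f 31 19 33
f 31 33 32
f 32 33 34
f 32 34 22
f 33 19 35
f 33 35 34
f 34 35 36
f 34 36 22
f 35 19 37
f 35 37 36
f 36 37 38
f 36 38 22
f 37 19 20
f 37 20 38
f 38 20 21
f 38 21 22
f 40 42 39
f 43 40 39
f 39 42 41
f 41 43 39
f 40 46 42
f 44 40 43
f 44 46 40
f 42 46 41
f 45 43 41
f 41 46 45
f 45 44 43
f 46 44 45
f 48 47 51
f 48 51 49
f 49 51 52
f 49 52 50
f 51 47 53
f 51 53 52
f 52 53 54
f 52 54 50
f 53 47 55
f 53 55 54
f 54 55 56
f 54 56 50
f 55 47 57
f 55 57 56
f 56 57 58
f 56 58 50
f 57 47 59
f 57 59 58
f 58 59 60
f 58 60 50
f 59 47 61
f 59 61 60
f 60 61 62
f 60 62 50
f 61 47 63
f 61 63 62
f 62 63 64
f 62 64 50
f 63 47 65
f 63 65 64
f 64 65 66
f 64 66 50
f 65 47 67
f 65 67 66
f 66 67 68
f 66 68 50
f 67 47 69
f 67 69 68
f 68 69 70
f 68 70 50
f 69 47 48
f 69 48 70
f 70 48 49
f 70 49 50
f 72 74 71
f 75 72 71
f 71 74 73
f 73 75 71
f 72 78 74
f 76 72 75
f 76 78 72
f 74 78 73
f 77 75 73
f 73 78 77
f 77 76 75
f 78 76 77



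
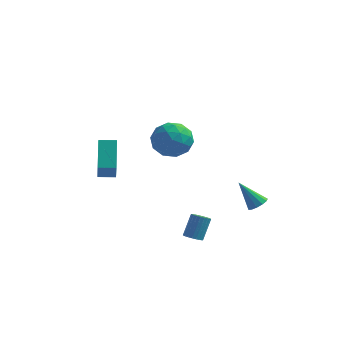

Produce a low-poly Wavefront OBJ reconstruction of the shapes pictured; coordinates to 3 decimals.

v 1.495 -2.25 -3.384
v 1.971 -2.547 -3.286
v 2.182 -1.788 -1.998
v 1.705 -1.49 -2.096
v 2.051 -2.374 -3.401
v 2.261 -1.615 -2.113
v 2.046 -2.182 -3.514
v 2.256 -1.423 -2.226
v 1.957 -2.001 -3.606
v 2.167 -1.241 -2.318
v 1.798 -1.857 -3.665
v 2.008 -1.097 -2.377
v 1.592 -1.773 -3.681
v 1.802 -1.014 -2.393
v 1.372 -1.762 -3.652
v 1.582 -1.002 -2.364
v 1.171 -1.825 -3.582
v 1.381 -1.065 -2.294
v 1.018 -1.952 -3.482
v 1.229 -1.193 -2.194
v 0.939 -2.125 -3.367
v 1.149 -1.366 -2.079
v 0.944 -2.317 -3.254
v 1.154 -1.558 -1.966
v 1.033 -2.499 -3.162
v 1.243 -1.739 -1.874
v 1.192 -2.643 -3.103
v 1.402 -1.883 -1.815
v 1.398 -2.726 -3.087
v 1.608 -1.967 -1.799
v 1.618 -2.738 -3.116
v 1.828 -1.978 -1.828
v 1.819 -2.675 -3.186
v 2.029 -1.915 -1.898
v -3.939 -2.387 1.193
v -4.458 -0.903 2.508
v -4.396 -1.298 -0.217
v -4.914 0.187 1.098
v -2.986 -2.027 1.162
v -3.504 -0.542 2.477
v -3.442 -0.937 -0.248
v -3.961 0.547 1.067
v -0.27 -0.627 3.15
v 0.87 -0.736 3.627
v -0.71 -2.484 3.773
v 0.43 -2.593 4.25
v -0.386 -1.813 4.765
v -0.114 -0.665 4.38
v 0.274 -2.555 3.02
v 0.546 -1.407 2.635
v 1.206 -1.928 3.547
v 0.798 -1.47 4.625
v -0.638 -1.75 2.775
v -1.046 -1.292 3.853
v 0.339 -0.518 3.334
v -0.179 -2.702 4.066
v -0.658 -2.243 4.369
v 0.012 -2.307 4.649
v -0.24 -0.477 3.776
v 0.43 -0.541 4.057
v -0.308 -1.174 4.726
v -0.27 -2.679 3.343
v 0.4 -2.743 3.624
v 0.148 -0.913 2.751
v 0.818 -0.977 3.031
v 0.468 -2.046 2.674
v 1.206 -1.283 3.567
v 0.948 -2.375 3.934
v 0.856 -2.352 3.21
v 1.016 -1.678 2.984
v 0.967 -1.014 4.201
v 0.708 -2.105 4.567
v 0.229 -1.647 4.87
v 0.388 -0.972 4.644
v 1.164 -1.714 4.154
v -0.548 -1.115 2.833
v -0.807 -2.206 3.199
v -0.228 -2.248 2.756
v -0.069 -1.573 2.53
v -0.788 -0.845 3.466
v -1.046 -1.937 3.833
v -0.856 -1.542 4.416
v -0.696 -0.868 4.19
v -1.004 -1.506 3.246
v 3.814 2.288 -2.837
v 4.3 2.571 -2.473
v 2.666 2.312 -1.323
v 4.103 2.854 -2.627
v 3.815 2.958 -2.847
v 3.526 2.848 -3.064
v 3.328 2.561 -3.209
v 3.285 2.187 -3.236
v 3.41 1.845 -3.136
v 3.663 1.643 -2.941
v 3.964 1.647 -2.713
v 4.217 1.853 -2.524
v 4.342 2.198 -2.435
f 2 1 5
f 2 5 3
f 3 5 6
f 3 6 4
f 5 1 7
f 5 7 6
f 6 7 8
f 6 8 4
f 7 1 9
f 7 9 8
f 8 9 10
f 8 10 4
f 9 1 11
f 9 11 10
f 10 11 12
f 10 12 4
f 11 1 13
f 11 13 12
f 12 13 14
f 12 14 4
f 13 1 15
f 13 15 14
f 14 15 16
f 14 16 4
f 15 1 17
f 15 17 16
f 16 17 18
f 16 18 4
f 17 1 19
f 17 19 18
f 18 19 20
f 18 20 4
f 19 1 21
f 19 21 20
f 20 21 22
f 20 22 4
f 21 1 23
f 21 23 22
f 22 23 24
f 22 24 4
f 23 1 25
f 23 25 24
f 24 25 26
f 24 26 4
f 25 1 27
f 25 27 26
f 26 27 28
f 26 28 4
f 27 1 29
f 27 29 28
f 28 29 30
f 28 30 4
f 29 1 31
f 29 31 30
f 30 31 32
f 30 32 4
f 31 1 33
f 31 33 32
f 32 33 34
f 32 34 4
f 33 1 2
f 33 2 34
f 34 2 3
f 34 3 4
f 36 38 35
f 39 36 35
f 35 38 37
f 37 39 35
f 36 42 38
f 40 36 39
f 40 42 36
f 38 42 37
f 41 39 37
f 37 42 41
f 41 40 39
f 42 40 41
f 43 80 59
f 80 54 83
f 59 83 48
f 80 83 59
f 43 59 55
f 59 48 60
f 55 60 44
f 59 60 55
f 43 55 64
f 55 44 65
f 64 65 50
f 55 65 64
f 43 64 76
f 64 50 79
f 76 79 53
f 64 79 76
f 43 76 80
f 76 53 84
f 80 84 54
f 76 84 80
f 44 60 71
f 60 48 74
f 71 74 52
f 60 74 71
f 48 83 61
f 83 54 82
f 61 82 47
f 83 82 61
f 54 84 81
f 84 53 77
f 81 77 45
f 84 77 81
f 53 79 78
f 79 50 66
f 78 66 49
f 79 66 78
f 50 65 70
f 65 44 67
f 70 67 51
f 65 67 70
f 46 72 58
f 72 52 73
f 58 73 47
f 72 73 58
f 46 58 56
f 58 47 57
f 56 57 45
f 58 57 56
f 46 56 63
f 56 45 62
f 63 62 49
f 56 62 63
f 46 63 68
f 63 49 69
f 68 69 51
f 63 69 68
f 46 68 72
f 68 51 75
f 72 75 52
f 68 75 72
f 47 73 61
f 73 52 74
f 61 74 48
f 73 74 61
f 45 57 81
f 57 47 82
f 81 82 54
f 57 82 81
f 49 62 78
f 62 45 77
f 78 77 53
f 62 77 78
f 51 69 70
f 69 49 66
f 70 66 50
f 69 66 70
f 52 75 71
f 75 51 67
f 71 67 44
f 75 67 71
f 86 85 88
f 86 88 87
f 88 85 89
f 88 89 87
f 89 85 90
f 89 90 87
f 90 85 91
f 90 91 87
f 91 85 92
f 91 92 87
f 92 85 93
f 92 93 87
f 93 85 94
f 93 94 87
f 94 85 95
f 94 95 87
f 95 85 96
f 95 96 87
f 96 85 97
f 96 97 87
f 97 85 86
f 97 86 87



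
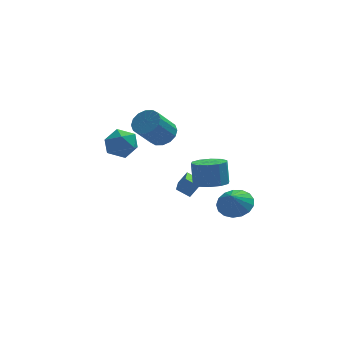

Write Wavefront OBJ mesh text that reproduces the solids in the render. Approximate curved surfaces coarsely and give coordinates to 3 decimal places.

v 1.266 0.601 -3.241
v 0.522 0.886 -2.76
v 1.588 2.593 -3.922
v 0.845 2.878 -3.441
v 1.795 0.762 -2.519
v 1.052 1.047 -2.038
v 2.118 2.754 -3.2
v 1.374 3.039 -2.719
v -2.827 -0.786 3.199
v -2.268 -0.369 2.427
v -3.032 -2.191 2.293
v -2.473 -1.774 1.521
v -2.011 -2.034 2.416
v -1.884 -1.166 2.977
v -3.416 -1.394 1.743
v -3.289 -0.526 2.304
v -2.631 -0.745 1.527
v -1.763 -1.14 1.943
v -3.537 -1.42 2.777
v -2.669 -1.815 3.193
v 3.374 -2.423 -2.042
v 4.313 -2.889 -1.981
v 3.046 -2.957 -1.078
v 4.374 -2.462 -1.724
v 4.206 -2.026 -1.539
v 3.847 -1.681 -1.47
v 3.38 -1.505 -1.531
v 2.912 -1.54 -1.71
v 2.549 -1.778 -1.965
v 2.376 -2.163 -2.237
v 2.431 -2.607 -2.465
v 2.702 -3.01 -2.596
v 3.127 -3.278 -2.6
v 3.609 -3.35 -2.476
v 4.037 -3.21 -2.253
v 0.047 3.648 0.206
v 0.846 3.349 0.601
v -0.169 2.553 2.05
v -0.967 2.852 1.654
v 0.77 3.791 0.79
v -0.245 2.995 2.239
v 0.5 4.195 0.823
v -0.515 3.398 2.271
v 0.108 4.452 0.69
v -0.907 3.655 2.139
v -0.299 4.493 0.427
v -1.314 3.697 1.876
v -0.614 4.309 0.106
v -1.629 3.512 1.554
v -0.751 3.947 -0.19
v -1.766 3.151 1.259
v -0.675 3.505 -0.379
v -1.69 2.709 1.07
v -0.405 3.102 -0.411
v -1.42 2.305 1.037
v -0.013 2.845 -0.279
v -1.028 2.048 1.17
v 0.394 2.803 -0.016
v -0.621 2.007 1.433
v 0.709 2.988 0.306
v -0.306 2.191 1.754
v 1.89 -3.748 0.442
v 2.743 -4.192 0.627
v 2.684 -3.737 2.002
v 1.83 -3.292 1.818
v 2.862 -3.627 0.444
v 2.803 -3.171 1.819
v 2.609 -3.108 0.261
v 2.55 -2.652 1.637
v 2.082 -2.833 0.148
v 2.023 -2.377 1.523
v 1.481 -2.908 0.146
v 1.421 -2.452 1.522
v 1.036 -3.303 0.258
v 0.977 -2.848 1.633
v 0.917 -3.869 0.441
v 0.858 -3.413 1.816
v 1.17 -4.388 0.623
v 1.111 -3.932 1.999
v 1.697 -4.663 0.737
v 1.638 -4.207 2.112
v 2.299 -4.588 0.738
v 2.239 -4.132 2.114
f 2 4 1
f 5 2 1
f 1 4 3
f 3 5 1
f 2 8 4
f 6 2 5
f 6 8 2
f 4 8 3
f 7 5 3
f 3 8 7
f 7 6 5
f 8 6 7
f 9 20 14
f 9 14 10
f 9 10 16
f 9 16 19
f 9 19 20
f 10 14 18
f 14 20 13
f 20 19 11
f 19 16 15
f 16 10 17
f 12 18 13
f 12 13 11
f 12 11 15
f 12 15 17
f 12 17 18
f 13 18 14
f 11 13 20
f 15 11 19
f 17 15 16
f 18 17 10
f 22 21 24
f 22 24 23
f 24 21 25
f 24 25 23
f 25 21 26
f 25 26 23
f 26 21 27
f 26 27 23
f 27 21 28
f 27 28 23
f 28 21 29
f 28 29 23
f 29 21 30
f 29 30 23
f 30 21 31
f 30 31 23
f 31 21 32
f 31 32 23
f 32 21 33
f 32 33 23
f 33 21 34
f 33 34 23
f 34 21 35
f 34 35 23
f 35 21 22
f 35 22 23
f 37 36 40
f 37 40 38
f 38 40 41
f 38 41 39
f 40 36 42
f 40 42 41
f 41 42 43
f 41 43 39
f 42 36 44
f 42 44 43
f 43 44 45
f 43 45 39
f 44 36 46
f 44 46 45
f 45 46 47
f 45 47 39
f 46 36 48
f 46 48 47
f 47 48 49
f 47 49 39
f 48 36 50
f 48 50 49
f 49 50 51
f 49 51 39
f 50 36 52
f 50 52 51
f 51 52 53
f 51 53 39
f 52 36 54
f 52 54 53
f 53 54 55
f 53 55 39
f 54 36 56
f 54 56 55
f 55 56 57
f 55 57 39
f 56 36 58
f 56 58 57
f 57 58 59
f 57 59 39
f 58 36 60
f 58 60 59
f 59 60 61
f 59 61 39
f 60 36 37
f 60 37 61
f 61 37 38
f 61 38 39
f 63 62 66
f 63 66 64
f 64 66 67
f 64 67 65
f 66 62 68
f 66 68 67
f 67 68 69
f 67 69 65
f 68 62 70
f 68 70 69
f 69 70 71
f 69 71 65
f 70 62 72
f 70 72 71
f 71 72 73
f 71 73 65
f 72 62 74
f 72 74 73
f 73 74 75
f 73 75 65
f 74 62 76
f 74 76 75
f 75 76 77
f 75 77 65
f 76 62 78
f 76 78 77
f 77 78 79
f 77 79 65
f 78 62 80
f 78 80 79
f 79 80 81
f 79 81 65
f 80 62 82
f 80 82 81
f 81 82 83
f 81 83 65
f 82 62 63
f 82 63 83
f 83 63 64
f 83 64 65



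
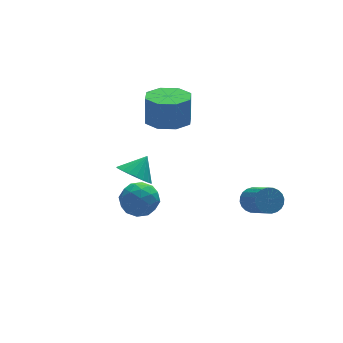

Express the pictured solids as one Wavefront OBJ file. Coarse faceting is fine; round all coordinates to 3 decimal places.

v 3.183 -3.155 -2.512
v 3.57 -3.45 -2.912
v 3.584 -4.82 -1.888
v 3.197 -4.525 -1.488
v 3.731 -3.338 -2.764
v 3.745 -4.707 -1.74
v 3.808 -3.197 -2.577
v 3.823 -4.567 -1.553
v 3.79 -3.051 -2.381
v 3.805 -4.42 -1.357
v 3.68 -2.92 -2.204
v 3.694 -4.29 -1.181
v 3.494 -2.825 -2.075
v 3.508 -4.195 -1.051
v 3.26 -2.78 -2.012
v 3.275 -4.15 -0.988
v 3.015 -2.793 -2.025
v 3.03 -4.162 -1.001
v 2.796 -2.86 -2.112
v 2.81 -4.23 -1.088
v 2.635 -2.973 -2.26
v 2.649 -4.342 -1.236
v 2.557 -3.113 -2.447
v 2.572 -4.483 -1.423
v 2.575 -3.26 -2.643
v 2.59 -4.629 -1.619
v 2.686 -3.39 -2.819
v 2.7 -4.76 -1.796
v 2.872 -3.485 -2.949
v 2.886 -4.855 -1.925
v 3.105 -3.53 -3.012
v 3.12 -4.9 -1.988
v 3.35 -3.518 -2.999
v 3.365 -4.887 -1.975
v 1.011 0.681 0.41
v 1.756 1.33 0.253
v 1.854 1.547 1.612
v 1.109 0.899 1.77
v 1.069 1.667 0.249
v 1.167 1.884 1.608
v 0.348 1.427 0.339
v 0.446 1.644 1.699
v 0.015 0.75 0.471
v 0.113 0.967 1.831
v 0.266 0.033 0.568
v 0.364 0.25 1.927
v 0.953 -0.304 0.572
v 1.051 -0.087 1.931
v 1.674 -0.064 0.481
v 1.772 0.153 1.841
v 2.007 0.613 0.349
v 2.105 0.83 1.709
v -2.669 -3.392 -0.294
v -1.829 -3.254 -0.253
v -2.471 -4.706 0.073
v -1.631 -4.568 0.114
v -2.151 -4.21 0.687
v -2.273 -3.398 0.46
v -2.027 -4.562 -0.64
v -2.149 -3.75 -0.867
v -1.433 -3.977 -0.466
v -1.509 -3.76 0.354
v -2.791 -4.2 -0.534
v -2.867 -3.983 0.286
v -2.266 -3.208 -0.306
v -2.034 -4.752 0.126
v -2.339 -4.542 0.462
v -1.846 -4.461 0.487
v -2.527 -3.292 0.113
v -2.034 -3.211 0.138
v -2.223 -3.773 0.69
v -2.266 -4.749 -0.318
v -1.773 -4.668 -0.293
v -2.454 -3.499 -0.667
v -1.961 -3.418 -0.642
v -2.077 -4.187 -0.87
v -1.54 -3.552 -0.407
v -1.424 -4.324 -0.191
v -1.656 -4.32 -0.634
v -1.728 -3.843 -0.768
v -1.585 -3.424 0.075
v -1.469 -4.196 0.291
v -1.774 -3.985 0.627
v -1.846 -3.508 0.494
v -1.352 -3.849 -0.05
v -2.831 -3.764 -0.471
v -2.715 -4.536 -0.255
v -2.454 -4.452 -0.674
v -2.526 -3.975 -0.807
v -2.876 -3.636 0.011
v -2.76 -4.408 0.227
v -2.572 -4.117 0.588
v -2.644 -3.64 0.454
v -2.948 -4.111 -0.13
v -0.427 0.95 -2.869
v 0.212 0.911 -3.442
v 0.307 1.27 -2.071
v 0.103 1.249 -3.476
v -0.099 1.536 -3.406
v -0.357 1.722 -3.242
v -0.627 1.774 -3.014
v -0.863 1.684 -2.761
v -1.023 1.467 -2.526
v -1.081 1.161 -2.351
v -1.025 0.818 -2.265
v -0.866 0.498 -2.283
v -0.631 0.257 -2.403
v -0.361 0.135 -2.603
v -0.102 0.154 -2.849
v 0.1 0.311 -3.099
v 0.212 0.579 -3.309
f 2 1 5
f 2 5 3
f 3 5 6
f 3 6 4
f 5 1 7
f 5 7 6
f 6 7 8
f 6 8 4
f 7 1 9
f 7 9 8
f 8 9 10
f 8 10 4
f 9 1 11
f 9 11 10
f 10 11 12
f 10 12 4
f 11 1 13
f 11 13 12
f 12 13 14
f 12 14 4
f 13 1 15
f 13 15 14
f 14 15 16
f 14 16 4
f 15 1 17
f 15 17 16
f 16 17 18
f 16 18 4
f 17 1 19
f 17 19 18
f 18 19 20
f 18 20 4
f 19 1 21
f 19 21 20
f 20 21 22
f 20 22 4
f 21 1 23
f 21 23 22
f 22 23 24
f 22 24 4
f 23 1 25
f 23 25 24
f 24 25 26
f 24 26 4
f 25 1 27
f 25 27 26
f 26 27 28
f 26 28 4
f 27 1 29
f 27 29 28
f 28 29 30
f 28 30 4
f 29 1 31
f 29 31 30
f 30 31 32
f 30 32 4
f 31 1 33
f 31 33 32
f 32 33 34
f 32 34 4
f 33 1 2
f 33 2 34
f 34 2 3
f 34 3 4
f 36 35 39
f 36 39 37
f 37 39 40
f 37 40 38
f 39 35 41
f 39 41 40
f 40 41 42
f 40 42 38
f 41 35 43
f 41 43 42
f 42 43 44
f 42 44 38
f 43 35 45
f 43 45 44
f 44 45 46
f 44 46 38
f 45 35 47
f 45 47 46
f 46 47 48
f 46 48 38
f 47 35 49
f 47 49 48
f 48 49 50
f 48 50 38
f 49 35 51
f 49 51 50
f 50 51 52
f 50 52 38
f 51 35 36
f 51 36 52
f 52 36 37
f 52 37 38
f 53 90 69
f 90 64 93
f 69 93 58
f 90 93 69
f 53 69 65
f 69 58 70
f 65 70 54
f 69 70 65
f 53 65 74
f 65 54 75
f 74 75 60
f 65 75 74
f 53 74 86
f 74 60 89
f 86 89 63
f 74 89 86
f 53 86 90
f 86 63 94
f 90 94 64
f 86 94 90
f 54 70 81
f 70 58 84
f 81 84 62
f 70 84 81
f 58 93 71
f 93 64 92
f 71 92 57
f 93 92 71
f 64 94 91
f 94 63 87
f 91 87 55
f 94 87 91
f 63 89 88
f 89 60 76
f 88 76 59
f 89 76 88
f 60 75 80
f 75 54 77
f 80 77 61
f 75 77 80
f 56 82 68
f 82 62 83
f 68 83 57
f 82 83 68
f 56 68 66
f 68 57 67
f 66 67 55
f 68 67 66
f 56 66 73
f 66 55 72
f 73 72 59
f 66 72 73
f 56 73 78
f 73 59 79
f 78 79 61
f 73 79 78
f 56 78 82
f 78 61 85
f 82 85 62
f 78 85 82
f 57 83 71
f 83 62 84
f 71 84 58
f 83 84 71
f 55 67 91
f 67 57 92
f 91 92 64
f 67 92 91
f 59 72 88
f 72 55 87
f 88 87 63
f 72 87 88
f 61 79 80
f 79 59 76
f 80 76 60
f 79 76 80
f 62 85 81
f 85 61 77
f 81 77 54
f 85 77 81
f 96 95 98
f 96 98 97
f 98 95 99
f 98 99 97
f 99 95 100
f 99 100 97
f 100 95 101
f 100 101 97
f 101 95 102
f 101 102 97
f 102 95 103
f 102 103 97
f 103 95 104
f 103 104 97
f 104 95 105
f 104 105 97
f 105 95 106
f 105 106 97
f 106 95 107
f 106 107 97
f 107 95 108
f 107 108 97
f 108 95 109
f 108 109 97
f 109 95 110
f 109 110 97
f 110 95 111
f 110 111 97
f 111 95 96
f 111 96 97



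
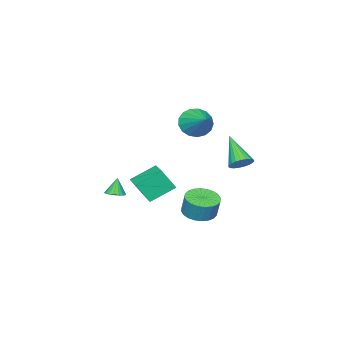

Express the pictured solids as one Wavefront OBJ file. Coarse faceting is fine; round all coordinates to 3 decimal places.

v -0.628 -2.886 -2.248
v -0.205 -3.317 -2.157
v -0.932 -2.954 -1.152
v -0.07 -3.087 -2.105
v -0.045 -2.818 -2.082
v -0.135 -2.562 -2.092
v -0.324 -2.371 -2.132
v -0.572 -2.281 -2.196
v -0.831 -2.312 -2.27
v -1.05 -2.456 -2.339
v -1.186 -2.686 -2.391
v -1.211 -2.955 -2.414
v -1.12 -3.211 -2.405
v -0.932 -3.402 -2.364
v -0.683 -3.492 -2.301
v -0.424 -3.461 -2.227
v -3.83 -3.47 -3.725
v -3.342 -4.122 -2.429
v -5.123 -2.617 -2.809
v -4.636 -3.269 -1.513
v -2.804 -2.191 -3.467
v -2.317 -2.843 -2.171
v -4.098 -1.338 -2.551
v -3.61 -1.99 -1.255
v 0.258 3.735 -1.36
v 0.884 4.408 -1.637
v 1.028 4.759 -0.456
v 0.402 4.085 -0.18
v 0.561 4.598 -1.653
v 0.705 4.948 -0.473
v 0.192 4.655 -1.625
v 0.336 5.005 -0.444
v -0.167 4.573 -1.557
v -0.023 4.923 -0.376
v -0.462 4.363 -1.459
v -0.317 4.713 -0.278
v -0.646 4.058 -1.345
v -0.502 4.408 -0.165
v -0.693 3.703 -1.234
v -0.549 4.053 -0.054
v -0.596 3.353 -1.143
v -0.451 3.703 0.038
v -0.368 3.061 -1.084
v -0.224 3.412 0.097
v -0.045 2.872 -1.067
v 0.099 3.222 0.113
v 0.324 2.815 -1.096
v 0.468 3.165 0.085
v 0.683 2.897 -1.164
v 0.827 3.247 0.017
v 0.977 3.107 -1.262
v 1.122 3.457 -0.081
v 1.162 3.412 -1.375
v 1.306 3.762 -0.195
v 1.209 3.767 -1.486
v 1.353 4.117 -0.306
v 1.111 4.117 -1.578
v 1.256 4.467 -0.397
v -2.94 0.968 3.458
v -2.273 1.025 2.702
v -2.08 2.372 4.322
v -2.627 1.325 2.566
v -3.053 1.543 2.635
v -3.453 1.629 2.893
v -3.735 1.564 3.279
v -3.836 1.363 3.707
v -3.731 1.07 4.078
v -3.445 0.755 4.306
v -3.043 0.488 4.34
v -2.618 0.331 4.172
v -2.267 0.32 3.841
v -2.069 0.457 3.421
v -2.072 0.711 3.01
v -3.537 3.635 0.87
v -3.096 3.939 1.365
v -4.263 2.245 2.37
v -3.349 4.105 1.396
v -3.634 4.188 1.336
v -3.903 4.177 1.195
v -4.108 4.071 0.998
v -4.215 3.89 0.779
v -4.204 3.665 0.575
v -4.079 3.435 0.423
v -3.859 3.239 0.348
v -3.584 3.112 0.363
v -3.301 3.075 0.466
v -3.058 3.135 0.638
v -2.899 3.281 0.851
v -2.85 3.489 1.067
v -2.919 3.722 1.249
f 2 1 4
f 2 4 3
f 4 1 5
f 4 5 3
f 5 1 6
f 5 6 3
f 6 1 7
f 6 7 3
f 7 1 8
f 7 8 3
f 8 1 9
f 8 9 3
f 9 1 10
f 9 10 3
f 10 1 11
f 10 11 3
f 11 1 12
f 11 12 3
f 12 1 13
f 12 13 3
f 13 1 14
f 13 14 3
f 14 1 15
f 14 15 3
f 15 1 16
f 15 16 3
f 16 1 2
f 16 2 3
f 18 20 17
f 21 18 17
f 17 20 19
f 19 21 17
f 18 24 20
f 22 18 21
f 22 24 18
f 20 24 19
f 23 21 19
f 19 24 23
f 23 22 21
f 24 22 23
f 26 25 29
f 26 29 27
f 27 29 30
f 27 30 28
f 29 25 31
f 29 31 30
f 30 31 32
f 30 32 28
f 31 25 33
f 31 33 32
f 32 33 34
f 32 34 28
f 33 25 35
f 33 35 34
f 34 35 36
f 34 36 28
f 35 25 37
f 35 37 36
f 36 37 38
f 36 38 28
f 37 25 39
f 37 39 38
f 38 39 40
f 38 40 28
f 39 25 41
f 39 41 40
f 40 41 42
f 40 42 28
f 41 25 43
f 41 43 42
f 42 43 44
f 42 44 28
f 43 25 45
f 43 45 44
f 44 45 46
f 44 46 28
f 45 25 47
f 45 47 46
f 46 47 48
f 46 48 28
f 47 25 49
f 47 49 48
f 48 49 50
f 48 50 28
f 49 25 51
f 49 51 50
f 50 51 52
f 50 52 28
f 51 25 53
f 51 53 52
f 52 53 54
f 52 54 28
f 53 25 55
f 53 55 54
f 54 55 56
f 54 56 28
f 55 25 57
f 55 57 56
f 56 57 58
f 56 58 28
f 57 25 26
f 57 26 58
f 58 26 27
f 58 27 28
f 60 59 62
f 60 62 61
f 62 59 63
f 62 63 61
f 63 59 64
f 63 64 61
f 64 59 65
f 64 65 61
f 65 59 66
f 65 66 61
f 66 59 67
f 66 67 61
f 67 59 68
f 67 68 61
f 68 59 69
f 68 69 61
f 69 59 70
f 69 70 61
f 70 59 71
f 70 71 61
f 71 59 72
f 71 72 61
f 72 59 73
f 72 73 61
f 73 59 60
f 73 60 61
f 75 74 77
f 75 77 76
f 77 74 78
f 77 78 76
f 78 74 79
f 78 79 76
f 79 74 80
f 79 80 76
f 80 74 81
f 80 81 76
f 81 74 82
f 81 82 76
f 82 74 83
f 82 83 76
f 83 74 84
f 83 84 76
f 84 74 85
f 84 85 76
f 85 74 86
f 85 86 76
f 86 74 87
f 86 87 76
f 87 74 88
f 87 88 76
f 88 74 89
f 88 89 76
f 89 74 90
f 89 90 76
f 90 74 75
f 90 75 76

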